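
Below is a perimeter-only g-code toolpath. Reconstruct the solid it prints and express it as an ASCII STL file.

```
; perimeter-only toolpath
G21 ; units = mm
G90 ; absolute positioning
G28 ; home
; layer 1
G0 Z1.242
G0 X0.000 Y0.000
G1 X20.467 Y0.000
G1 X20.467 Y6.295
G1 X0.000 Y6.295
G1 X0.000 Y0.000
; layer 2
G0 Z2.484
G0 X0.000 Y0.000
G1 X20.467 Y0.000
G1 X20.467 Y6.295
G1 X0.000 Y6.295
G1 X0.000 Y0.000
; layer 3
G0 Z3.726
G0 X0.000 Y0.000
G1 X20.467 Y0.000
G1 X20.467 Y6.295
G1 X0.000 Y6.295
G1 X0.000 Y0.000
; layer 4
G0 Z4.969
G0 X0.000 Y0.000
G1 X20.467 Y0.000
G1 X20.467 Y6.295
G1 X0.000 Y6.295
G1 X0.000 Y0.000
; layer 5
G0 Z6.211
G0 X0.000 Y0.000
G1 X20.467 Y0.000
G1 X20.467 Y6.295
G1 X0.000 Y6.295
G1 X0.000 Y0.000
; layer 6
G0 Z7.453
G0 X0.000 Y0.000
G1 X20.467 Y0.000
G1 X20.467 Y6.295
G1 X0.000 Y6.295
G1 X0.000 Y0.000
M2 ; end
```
solid part
  facet normal 0.0000 0.0000 -1.0000
    outer loop
      vertex 20.467 6.295 0.000
      vertex 20.467 0.000 0.000
      vertex 0.000 0.000 0.000
    endloop
  endfacet
  facet normal 0.0000 0.0000 -1.0000
    outer loop
      vertex 0.000 6.295 0.000
      vertex 20.467 6.295 0.000
      vertex 0.000 0.000 0.000
    endloop
  endfacet
  facet normal 0.0000 0.0000 1.0000
    outer loop
      vertex 0.000 0.000 7.453
      vertex 20.467 0.000 7.453
      vertex 20.467 6.295 7.453
    endloop
  endfacet
  facet normal 0.0000 0.0000 1.0000
    outer loop
      vertex 0.000 0.000 7.453
      vertex 20.467 6.295 7.453
      vertex 0.000 6.295 7.453
    endloop
  endfacet
  facet normal 0.0000 -1.0000 0.0000
    outer loop
      vertex 0.000 0.000 0.000
      vertex 20.467 0.000 0.000
      vertex 20.467 0.000 7.453
    endloop
  endfacet
  facet normal 0.0000 -1.0000 0.0000
    outer loop
      vertex 0.000 0.000 0.000
      vertex 20.467 0.000 7.453
      vertex 0.000 0.000 7.453
    endloop
  endfacet
  facet normal 0.0000 1.0000 0.0000
    outer loop
      vertex 20.467 6.295 7.453
      vertex 20.467 6.295 0.000
      vertex 0.000 6.295 0.000
    endloop
  endfacet
  facet normal 0.0000 1.0000 0.0000
    outer loop
      vertex 0.000 6.295 7.453
      vertex 20.467 6.295 7.453
      vertex 0.000 6.295 0.000
    endloop
  endfacet
  facet normal -1.0000 0.0000 0.0000
    outer loop
      vertex 0.000 6.295 7.453
      vertex 0.000 6.295 0.000
      vertex 0.000 0.000 0.000
    endloop
  endfacet
  facet normal -1.0000 0.0000 0.0000
    outer loop
      vertex 0.000 0.000 7.453
      vertex 0.000 6.295 7.453
      vertex 0.000 0.000 0.000
    endloop
  endfacet
  facet normal 1.0000 0.0000 0.0000
    outer loop
      vertex 20.467 0.000 0.000
      vertex 20.467 6.295 0.000
      vertex 20.467 6.295 7.453
    endloop
  endfacet
  facet normal 1.0000 0.0000 0.0000
    outer loop
      vertex 20.467 0.000 0.000
      vertex 20.467 6.295 7.453
      vertex 20.467 0.000 7.453
    endloop
  endfacet
endsolid part

The G0 Z moves step by Δz≈1.242 mm. Every layer's G1 loop is the same polygon, so the solid is a straight extrusion of it from z=0 to z≈7.45. Closing with flat bottom and top caps and triangulating gives 12 facets — a rectangular box, roughly 20.5 × 6.29 mm footprint and 7.45 mm tall.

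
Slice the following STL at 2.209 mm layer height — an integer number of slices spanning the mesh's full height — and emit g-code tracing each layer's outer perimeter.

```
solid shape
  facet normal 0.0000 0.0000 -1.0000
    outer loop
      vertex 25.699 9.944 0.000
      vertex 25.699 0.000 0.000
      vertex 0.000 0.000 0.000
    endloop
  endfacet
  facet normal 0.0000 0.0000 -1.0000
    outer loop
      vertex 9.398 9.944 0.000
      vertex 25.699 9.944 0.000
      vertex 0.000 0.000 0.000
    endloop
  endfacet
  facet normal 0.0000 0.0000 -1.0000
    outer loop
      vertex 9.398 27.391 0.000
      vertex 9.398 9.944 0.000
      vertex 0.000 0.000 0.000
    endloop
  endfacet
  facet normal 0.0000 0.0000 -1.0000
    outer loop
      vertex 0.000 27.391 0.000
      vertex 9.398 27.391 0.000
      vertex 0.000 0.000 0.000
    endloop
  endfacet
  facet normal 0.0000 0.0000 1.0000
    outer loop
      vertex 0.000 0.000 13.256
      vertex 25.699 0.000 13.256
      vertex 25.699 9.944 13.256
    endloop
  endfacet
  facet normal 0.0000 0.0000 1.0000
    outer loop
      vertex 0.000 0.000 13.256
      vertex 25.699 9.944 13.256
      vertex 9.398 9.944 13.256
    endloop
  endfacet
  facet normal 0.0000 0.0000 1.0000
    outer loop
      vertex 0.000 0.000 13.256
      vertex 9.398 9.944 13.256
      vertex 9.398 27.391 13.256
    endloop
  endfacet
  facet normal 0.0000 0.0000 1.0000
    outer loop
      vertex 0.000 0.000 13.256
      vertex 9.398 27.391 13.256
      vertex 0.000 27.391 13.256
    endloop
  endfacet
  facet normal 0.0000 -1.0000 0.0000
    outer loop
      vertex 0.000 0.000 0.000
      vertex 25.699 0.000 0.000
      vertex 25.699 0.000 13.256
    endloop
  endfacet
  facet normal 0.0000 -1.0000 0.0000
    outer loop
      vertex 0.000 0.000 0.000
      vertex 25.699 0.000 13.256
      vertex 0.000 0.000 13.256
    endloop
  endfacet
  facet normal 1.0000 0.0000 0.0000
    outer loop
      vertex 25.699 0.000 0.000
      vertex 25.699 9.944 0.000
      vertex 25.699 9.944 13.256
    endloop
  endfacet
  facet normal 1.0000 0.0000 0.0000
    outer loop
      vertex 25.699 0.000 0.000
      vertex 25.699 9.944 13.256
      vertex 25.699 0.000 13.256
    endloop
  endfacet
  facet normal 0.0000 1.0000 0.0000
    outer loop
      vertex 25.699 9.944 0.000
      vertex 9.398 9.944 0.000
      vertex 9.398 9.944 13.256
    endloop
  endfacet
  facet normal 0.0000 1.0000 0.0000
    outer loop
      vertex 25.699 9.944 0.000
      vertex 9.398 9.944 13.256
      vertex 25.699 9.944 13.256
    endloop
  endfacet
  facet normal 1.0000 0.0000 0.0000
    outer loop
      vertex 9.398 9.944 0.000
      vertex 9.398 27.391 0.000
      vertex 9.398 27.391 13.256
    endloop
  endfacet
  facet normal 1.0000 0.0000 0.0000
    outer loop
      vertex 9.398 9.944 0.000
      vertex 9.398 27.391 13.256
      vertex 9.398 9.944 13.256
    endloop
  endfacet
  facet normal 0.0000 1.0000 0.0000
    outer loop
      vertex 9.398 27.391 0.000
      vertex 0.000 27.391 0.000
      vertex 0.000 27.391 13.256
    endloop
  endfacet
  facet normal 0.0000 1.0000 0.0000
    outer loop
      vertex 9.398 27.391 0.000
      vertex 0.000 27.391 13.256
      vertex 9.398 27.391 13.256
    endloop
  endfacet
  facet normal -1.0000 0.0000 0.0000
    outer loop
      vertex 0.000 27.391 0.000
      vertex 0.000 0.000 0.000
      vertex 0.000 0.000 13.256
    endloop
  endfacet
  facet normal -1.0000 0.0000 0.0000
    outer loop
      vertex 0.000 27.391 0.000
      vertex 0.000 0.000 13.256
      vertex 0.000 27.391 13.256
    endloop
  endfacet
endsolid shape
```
; perimeter-only toolpath
G21 ; units = mm
G90 ; absolute positioning
G28 ; home
; layer 1
G0 Z2.209
G0 X0.000 Y0.000
G1 X25.699 Y0.000
G1 X25.699 Y9.944
G1 X9.398 Y9.944
G1 X9.398 Y27.391
G1 X0.000 Y27.391
G1 X0.000 Y0.000
; layer 2
G0 Z4.419
G0 X0.000 Y0.000
G1 X25.699 Y0.000
G1 X25.699 Y9.944
G1 X9.398 Y9.944
G1 X9.398 Y27.391
G1 X0.000 Y27.391
G1 X0.000 Y0.000
; layer 3
G0 Z6.628
G0 X0.000 Y0.000
G1 X25.699 Y0.000
G1 X25.699 Y9.944
G1 X9.398 Y9.944
G1 X9.398 Y27.391
G1 X0.000 Y27.391
G1 X0.000 Y0.000
; layer 4
G0 Z8.837
G0 X0.000 Y0.000
G1 X25.699 Y0.000
G1 X25.699 Y9.944
G1 X9.398 Y9.944
G1 X9.398 Y27.391
G1 X0.000 Y27.391
G1 X0.000 Y0.000
; layer 5
G0 Z11.047
G0 X0.000 Y0.000
G1 X25.699 Y0.000
G1 X25.699 Y9.944
G1 X9.398 Y9.944
G1 X9.398 Y27.391
G1 X0.000 Y27.391
G1 X0.000 Y0.000
; layer 6
G0 Z13.256
G0 X0.000 Y0.000
G1 X25.699 Y0.000
G1 X25.699 Y9.944
G1 X9.398 Y9.944
G1 X9.398 Y27.391
G1 X0.000 Y27.391
G1 X0.000 Y0.000
M2 ; end

The solid is an L-shaped prism: outer 25.7 × 27.4 mm, arm thicknesses ≈ 9.94 mm (horizontal) and 9.4 mm (vertical), extruded 13.3 mm in z. Slicing at Δz = 2.209 mm — 6 equal slices spanning the solid's height, so layer i sits at z = i·h/6 — gives 6 non-empty perimeters. Each is a 6-segment closed polygon; G0 lifts to the layer z and rapids to the start vertex, then G1 traces the edges.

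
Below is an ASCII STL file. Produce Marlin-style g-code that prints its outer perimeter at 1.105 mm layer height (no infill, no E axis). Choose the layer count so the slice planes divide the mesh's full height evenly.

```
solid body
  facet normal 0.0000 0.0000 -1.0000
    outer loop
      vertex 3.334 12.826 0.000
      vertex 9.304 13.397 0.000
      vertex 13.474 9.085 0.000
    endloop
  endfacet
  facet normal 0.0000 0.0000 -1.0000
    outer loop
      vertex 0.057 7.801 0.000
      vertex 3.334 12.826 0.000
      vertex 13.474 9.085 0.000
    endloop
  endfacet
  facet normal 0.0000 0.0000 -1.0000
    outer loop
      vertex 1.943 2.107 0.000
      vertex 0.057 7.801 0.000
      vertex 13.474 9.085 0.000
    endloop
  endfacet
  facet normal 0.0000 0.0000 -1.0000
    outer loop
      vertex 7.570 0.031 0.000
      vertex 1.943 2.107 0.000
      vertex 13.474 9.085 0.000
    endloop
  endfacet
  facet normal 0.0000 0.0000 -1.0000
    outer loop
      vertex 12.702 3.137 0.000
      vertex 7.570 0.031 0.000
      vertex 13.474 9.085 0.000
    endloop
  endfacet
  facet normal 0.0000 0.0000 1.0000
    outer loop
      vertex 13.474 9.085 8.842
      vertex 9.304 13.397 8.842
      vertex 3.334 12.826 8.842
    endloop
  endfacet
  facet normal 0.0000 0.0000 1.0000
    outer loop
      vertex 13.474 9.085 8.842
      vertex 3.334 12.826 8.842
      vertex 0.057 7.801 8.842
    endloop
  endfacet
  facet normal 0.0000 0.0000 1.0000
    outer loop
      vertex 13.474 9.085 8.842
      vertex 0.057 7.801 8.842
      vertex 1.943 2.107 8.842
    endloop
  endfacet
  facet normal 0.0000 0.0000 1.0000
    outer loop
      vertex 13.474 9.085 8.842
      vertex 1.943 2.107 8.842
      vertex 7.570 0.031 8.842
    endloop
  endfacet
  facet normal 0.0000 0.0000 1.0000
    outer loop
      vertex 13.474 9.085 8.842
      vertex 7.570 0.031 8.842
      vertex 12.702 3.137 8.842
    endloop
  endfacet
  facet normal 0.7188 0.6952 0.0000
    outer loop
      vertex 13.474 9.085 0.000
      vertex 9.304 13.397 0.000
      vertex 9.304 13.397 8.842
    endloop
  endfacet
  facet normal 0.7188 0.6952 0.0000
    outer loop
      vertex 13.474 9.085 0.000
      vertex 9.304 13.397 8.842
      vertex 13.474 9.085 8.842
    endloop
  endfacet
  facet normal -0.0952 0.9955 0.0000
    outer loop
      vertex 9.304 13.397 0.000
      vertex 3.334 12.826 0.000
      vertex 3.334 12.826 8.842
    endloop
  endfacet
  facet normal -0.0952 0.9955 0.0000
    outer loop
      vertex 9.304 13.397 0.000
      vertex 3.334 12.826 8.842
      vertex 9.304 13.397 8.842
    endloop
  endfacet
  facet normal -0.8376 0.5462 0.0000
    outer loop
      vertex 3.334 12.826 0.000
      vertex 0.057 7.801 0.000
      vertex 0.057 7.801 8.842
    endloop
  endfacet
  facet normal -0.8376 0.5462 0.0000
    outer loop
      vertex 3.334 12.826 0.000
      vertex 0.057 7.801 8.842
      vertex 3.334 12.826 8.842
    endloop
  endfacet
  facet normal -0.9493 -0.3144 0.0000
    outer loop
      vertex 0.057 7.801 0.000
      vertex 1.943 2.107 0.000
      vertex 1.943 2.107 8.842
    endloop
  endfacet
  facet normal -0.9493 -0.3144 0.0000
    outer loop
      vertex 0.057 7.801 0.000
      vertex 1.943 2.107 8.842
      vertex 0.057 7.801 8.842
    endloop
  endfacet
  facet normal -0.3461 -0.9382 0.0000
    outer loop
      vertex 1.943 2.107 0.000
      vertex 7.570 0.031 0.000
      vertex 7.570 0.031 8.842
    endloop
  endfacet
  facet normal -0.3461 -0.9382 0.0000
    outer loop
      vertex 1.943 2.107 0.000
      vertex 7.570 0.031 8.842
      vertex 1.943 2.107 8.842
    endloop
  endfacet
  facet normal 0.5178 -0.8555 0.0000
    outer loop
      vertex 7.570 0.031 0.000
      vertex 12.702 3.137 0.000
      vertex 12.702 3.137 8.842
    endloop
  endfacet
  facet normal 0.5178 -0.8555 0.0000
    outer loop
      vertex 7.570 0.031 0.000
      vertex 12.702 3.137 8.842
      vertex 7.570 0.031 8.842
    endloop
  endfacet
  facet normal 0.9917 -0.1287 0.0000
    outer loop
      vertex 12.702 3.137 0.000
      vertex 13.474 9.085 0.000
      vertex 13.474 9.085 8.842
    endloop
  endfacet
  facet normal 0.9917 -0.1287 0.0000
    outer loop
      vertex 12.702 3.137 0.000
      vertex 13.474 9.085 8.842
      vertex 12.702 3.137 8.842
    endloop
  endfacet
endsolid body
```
; perimeter-only toolpath
G21 ; units = mm
G90 ; absolute positioning
G28 ; home
; layer 1
G0 Z1.105
G0 X13.474 Y9.085
G1 X9.304 Y13.397
G1 X3.334 Y12.826
G1 X0.057 Y7.801
G1 X1.943 Y2.107
G1 X7.570 Y0.031
G1 X12.702 Y3.137
G1 X13.474 Y9.085
; layer 2
G0 Z2.211
G0 X13.474 Y9.085
G1 X9.304 Y13.397
G1 X3.334 Y12.826
G1 X0.057 Y7.801
G1 X1.943 Y2.107
G1 X7.570 Y0.031
G1 X12.702 Y3.137
G1 X13.474 Y9.085
; layer 3
G0 Z3.316
G0 X13.474 Y9.085
G1 X9.304 Y13.397
G1 X3.334 Y12.826
G1 X0.057 Y7.801
G1 X1.943 Y2.107
G1 X7.570 Y0.031
G1 X12.702 Y3.137
G1 X13.474 Y9.085
; layer 4
G0 Z4.421
G0 X13.474 Y9.085
G1 X9.304 Y13.397
G1 X3.334 Y12.826
G1 X0.057 Y7.801
G1 X1.943 Y2.107
G1 X7.570 Y0.031
G1 X12.702 Y3.137
G1 X13.474 Y9.085
; layer 5
G0 Z5.526
G0 X13.474 Y9.085
G1 X9.304 Y13.397
G1 X3.334 Y12.826
G1 X0.057 Y7.801
G1 X1.943 Y2.107
G1 X7.570 Y0.031
G1 X12.702 Y3.137
G1 X13.474 Y9.085
; layer 6
G0 Z6.632
G0 X13.474 Y9.085
G1 X9.304 Y13.397
G1 X3.334 Y12.826
G1 X0.057 Y7.801
G1 X1.943 Y2.107
G1 X7.570 Y0.031
G1 X12.702 Y3.137
G1 X13.474 Y9.085
; layer 7
G0 Z7.737
G0 X13.474 Y9.085
G1 X9.304 Y13.397
G1 X3.334 Y12.826
G1 X0.057 Y7.801
G1 X1.943 Y2.107
G1 X7.570 Y0.031
G1 X12.702 Y3.137
G1 X13.474 Y9.085
; layer 8
G0 Z8.842
G0 X13.474 Y9.085
G1 X9.304 Y13.397
G1 X3.334 Y12.826
G1 X0.057 Y7.801
G1 X1.943 Y2.107
G1 X7.570 Y0.031
G1 X12.702 Y3.137
G1 X13.474 Y9.085
M2 ; end

The solid is a regular 7-sided prism (a cylinder approximated with 7 flat sides), circumscribed radius ≈ 6.91 mm, height ≈ 8.84 mm. Slicing at Δz = 1.105 mm — 8 equal slices spanning the solid's height, so layer i sits at z = i·h/8 — gives 8 non-empty perimeters. Each is a 7-segment closed polygon; G0 lifts to the layer z and rapids to the start vertex, then G1 traces the edges.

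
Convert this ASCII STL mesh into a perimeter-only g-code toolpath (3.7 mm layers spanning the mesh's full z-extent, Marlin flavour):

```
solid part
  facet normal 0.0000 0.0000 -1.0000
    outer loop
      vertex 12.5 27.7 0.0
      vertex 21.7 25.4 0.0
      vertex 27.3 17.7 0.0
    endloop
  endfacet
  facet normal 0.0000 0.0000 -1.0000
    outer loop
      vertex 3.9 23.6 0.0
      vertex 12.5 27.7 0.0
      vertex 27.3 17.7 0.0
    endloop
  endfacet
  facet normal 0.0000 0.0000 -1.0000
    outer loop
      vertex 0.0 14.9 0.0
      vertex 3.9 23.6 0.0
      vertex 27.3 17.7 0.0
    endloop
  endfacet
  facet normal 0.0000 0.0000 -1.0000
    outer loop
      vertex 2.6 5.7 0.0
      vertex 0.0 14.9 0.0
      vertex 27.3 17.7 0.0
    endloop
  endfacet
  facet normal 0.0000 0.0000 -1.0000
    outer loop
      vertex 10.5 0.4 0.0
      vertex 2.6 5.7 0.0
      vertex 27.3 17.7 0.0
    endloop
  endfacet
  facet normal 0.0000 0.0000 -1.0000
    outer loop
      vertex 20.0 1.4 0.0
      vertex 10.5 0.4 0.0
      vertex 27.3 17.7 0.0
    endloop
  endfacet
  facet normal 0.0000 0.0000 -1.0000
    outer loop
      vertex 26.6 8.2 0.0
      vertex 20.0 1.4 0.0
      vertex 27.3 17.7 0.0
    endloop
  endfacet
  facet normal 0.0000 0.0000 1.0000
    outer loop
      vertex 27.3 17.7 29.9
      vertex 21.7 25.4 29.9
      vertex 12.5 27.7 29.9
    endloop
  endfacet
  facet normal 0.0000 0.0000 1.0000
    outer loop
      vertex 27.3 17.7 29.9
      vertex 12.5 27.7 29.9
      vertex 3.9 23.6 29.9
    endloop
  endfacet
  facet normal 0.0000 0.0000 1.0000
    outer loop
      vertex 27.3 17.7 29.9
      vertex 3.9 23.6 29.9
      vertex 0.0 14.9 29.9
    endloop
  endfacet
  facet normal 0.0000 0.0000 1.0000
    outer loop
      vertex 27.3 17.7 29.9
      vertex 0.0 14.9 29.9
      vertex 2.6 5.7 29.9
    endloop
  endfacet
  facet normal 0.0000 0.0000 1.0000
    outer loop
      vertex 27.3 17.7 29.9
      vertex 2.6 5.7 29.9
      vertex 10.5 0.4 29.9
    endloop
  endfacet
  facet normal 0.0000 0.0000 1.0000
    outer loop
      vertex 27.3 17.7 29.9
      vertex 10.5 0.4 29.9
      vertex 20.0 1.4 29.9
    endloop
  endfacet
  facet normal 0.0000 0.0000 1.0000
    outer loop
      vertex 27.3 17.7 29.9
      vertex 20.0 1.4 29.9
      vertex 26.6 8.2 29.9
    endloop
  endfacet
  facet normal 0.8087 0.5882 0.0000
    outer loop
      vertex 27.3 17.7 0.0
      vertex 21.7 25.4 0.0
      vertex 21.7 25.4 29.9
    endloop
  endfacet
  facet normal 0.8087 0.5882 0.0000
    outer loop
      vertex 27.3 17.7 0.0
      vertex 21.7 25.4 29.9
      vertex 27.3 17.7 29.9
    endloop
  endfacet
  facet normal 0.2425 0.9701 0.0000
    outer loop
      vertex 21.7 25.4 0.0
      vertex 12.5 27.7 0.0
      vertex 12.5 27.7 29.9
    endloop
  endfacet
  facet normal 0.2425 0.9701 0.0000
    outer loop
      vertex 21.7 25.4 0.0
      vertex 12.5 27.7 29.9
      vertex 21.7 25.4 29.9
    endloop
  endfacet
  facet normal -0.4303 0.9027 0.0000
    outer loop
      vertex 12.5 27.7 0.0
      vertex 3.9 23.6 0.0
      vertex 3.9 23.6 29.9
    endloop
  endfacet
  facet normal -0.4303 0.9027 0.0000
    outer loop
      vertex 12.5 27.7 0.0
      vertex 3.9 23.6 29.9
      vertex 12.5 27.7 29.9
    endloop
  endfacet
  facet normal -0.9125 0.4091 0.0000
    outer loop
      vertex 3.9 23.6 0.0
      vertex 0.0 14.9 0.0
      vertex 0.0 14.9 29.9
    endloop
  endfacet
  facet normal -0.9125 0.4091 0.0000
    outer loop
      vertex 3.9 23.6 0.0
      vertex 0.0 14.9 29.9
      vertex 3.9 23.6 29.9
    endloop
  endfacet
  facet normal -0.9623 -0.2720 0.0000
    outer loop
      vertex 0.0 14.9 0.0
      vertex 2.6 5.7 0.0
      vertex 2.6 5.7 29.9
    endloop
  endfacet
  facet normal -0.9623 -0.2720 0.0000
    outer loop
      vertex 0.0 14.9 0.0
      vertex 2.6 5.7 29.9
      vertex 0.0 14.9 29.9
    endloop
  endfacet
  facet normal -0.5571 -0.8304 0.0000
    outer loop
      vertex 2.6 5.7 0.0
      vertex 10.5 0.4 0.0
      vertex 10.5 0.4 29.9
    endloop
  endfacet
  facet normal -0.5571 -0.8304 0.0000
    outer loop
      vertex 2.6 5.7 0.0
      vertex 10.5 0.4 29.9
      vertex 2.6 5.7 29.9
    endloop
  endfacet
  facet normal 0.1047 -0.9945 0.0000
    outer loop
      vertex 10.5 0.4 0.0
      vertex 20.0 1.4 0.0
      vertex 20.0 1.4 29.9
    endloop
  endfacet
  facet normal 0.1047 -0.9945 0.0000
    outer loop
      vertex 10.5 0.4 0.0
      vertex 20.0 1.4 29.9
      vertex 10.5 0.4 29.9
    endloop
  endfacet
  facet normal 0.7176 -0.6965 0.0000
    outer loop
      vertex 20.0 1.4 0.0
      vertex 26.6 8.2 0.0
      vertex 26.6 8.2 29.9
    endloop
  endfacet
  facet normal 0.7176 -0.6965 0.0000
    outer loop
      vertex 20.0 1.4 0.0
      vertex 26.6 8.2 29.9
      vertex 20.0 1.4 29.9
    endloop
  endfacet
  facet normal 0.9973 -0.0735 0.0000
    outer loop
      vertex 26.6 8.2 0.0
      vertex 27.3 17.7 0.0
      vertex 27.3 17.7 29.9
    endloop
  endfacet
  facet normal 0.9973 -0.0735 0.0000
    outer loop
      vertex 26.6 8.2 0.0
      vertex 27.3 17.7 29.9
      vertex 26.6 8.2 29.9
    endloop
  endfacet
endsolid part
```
; perimeter-only toolpath
G21 ; units = mm
G90 ; absolute positioning
G28 ; home
; layer 1
G0 Z3.7
G0 X27.3 Y17.7
G1 X21.7 Y25.4
G1 X12.5 Y27.7
G1 X3.9 Y23.6
G1 X0.0 Y14.9
G1 X2.6 Y5.7
G1 X10.5 Y0.4
G1 X20.0 Y1.4
G1 X26.6 Y8.2
G1 X27.3 Y17.7
; layer 2
G0 Z7.5
G0 X27.3 Y17.7
G1 X21.7 Y25.4
G1 X12.5 Y27.7
G1 X3.9 Y23.6
G1 X0.0 Y14.9
G1 X2.6 Y5.7
G1 X10.5 Y0.4
G1 X20.0 Y1.4
G1 X26.6 Y8.2
G1 X27.3 Y17.7
; layer 3
G0 Z11.2
G0 X27.3 Y17.7
G1 X21.7 Y25.4
G1 X12.5 Y27.7
G1 X3.9 Y23.6
G1 X0.0 Y14.9
G1 X2.6 Y5.7
G1 X10.5 Y0.4
G1 X20.0 Y1.4
G1 X26.6 Y8.2
G1 X27.3 Y17.7
; layer 4
G0 Z14.9
G0 X27.3 Y17.7
G1 X21.7 Y25.4
G1 X12.5 Y27.7
G1 X3.9 Y23.6
G1 X0.0 Y14.9
G1 X2.6 Y5.7
G1 X10.5 Y0.4
G1 X20.0 Y1.4
G1 X26.6 Y8.2
G1 X27.3 Y17.7
; layer 5
G0 Z18.7
G0 X27.3 Y17.7
G1 X21.7 Y25.4
G1 X12.5 Y27.7
G1 X3.9 Y23.6
G1 X0.0 Y14.9
G1 X2.6 Y5.7
G1 X10.5 Y0.4
G1 X20.0 Y1.4
G1 X26.6 Y8.2
G1 X27.3 Y17.7
; layer 6
G0 Z22.4
G0 X27.3 Y17.7
G1 X21.7 Y25.4
G1 X12.5 Y27.7
G1 X3.9 Y23.6
G1 X0.0 Y14.9
G1 X2.6 Y5.7
G1 X10.5 Y0.4
G1 X20.0 Y1.4
G1 X26.6 Y8.2
G1 X27.3 Y17.7
; layer 7
G0 Z26.2
G0 X27.3 Y17.7
G1 X21.7 Y25.4
G1 X12.5 Y27.7
G1 X3.9 Y23.6
G1 X0.0 Y14.9
G1 X2.6 Y5.7
G1 X10.5 Y0.4
G1 X20.0 Y1.4
G1 X26.6 Y8.2
G1 X27.3 Y17.7
; layer 8
G0 Z29.9
G0 X27.3 Y17.7
G1 X21.7 Y25.4
G1 X12.5 Y27.7
G1 X3.9 Y23.6
G1 X0.0 Y14.9
G1 X2.6 Y5.7
G1 X10.5 Y0.4
G1 X20.0 Y1.4
G1 X26.6 Y8.2
G1 X27.3 Y17.7
M2 ; end

The solid is a regular 9-sided prism (a cylinder approximated with 9 flat sides), circumscribed radius ≈ 13.9 mm, height ≈ 29.9 mm. Slicing at Δz = 3.7 mm — 8 equal slices spanning the solid's height, so layer i sits at z = i·h/8 — gives 8 non-empty perimeters. Each is a 9-segment closed polygon; G0 lifts to the layer z and rapids to the start vertex, then G1 traces the edges.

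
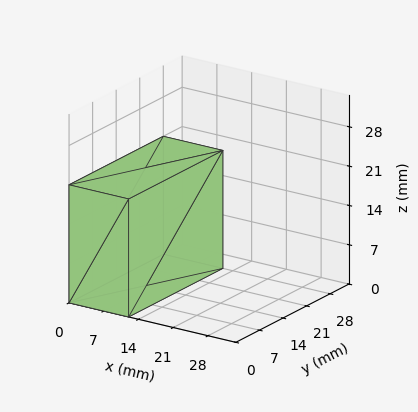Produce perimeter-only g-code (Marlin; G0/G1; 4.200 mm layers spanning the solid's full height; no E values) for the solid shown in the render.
Reading the render: the shape is a rectangular box, roughly 12 × 28 mm footprint and 21 mm tall (dimensions read to the nearest mm from the axis ticks). For the g-code, the solid's height is divided into equal slices at the stated Δz and each level perimeter traced with G1 moves after a G0 lift.

; perimeter-only toolpath
G21 ; units = mm
G90 ; absolute positioning
G28 ; home
; layer 1
G0 Z4.200
G0 X0.000 Y0.000
G1 X12.000 Y0.000
G1 X12.000 Y28.000
G1 X0.000 Y28.000
G1 X0.000 Y0.000
; layer 2
G0 Z8.400
G0 X0.000 Y0.000
G1 X12.000 Y0.000
G1 X12.000 Y28.000
G1 X0.000 Y28.000
G1 X0.000 Y0.000
; layer 3
G0 Z12.600
G0 X0.000 Y0.000
G1 X12.000 Y0.000
G1 X12.000 Y28.000
G1 X0.000 Y28.000
G1 X0.000 Y0.000
; layer 4
G0 Z16.800
G0 X0.000 Y0.000
G1 X12.000 Y0.000
G1 X12.000 Y28.000
G1 X0.000 Y28.000
G1 X0.000 Y0.000
; layer 5
G0 Z21.000
G0 X0.000 Y0.000
G1 X12.000 Y0.000
G1 X12.000 Y28.000
G1 X0.000 Y28.000
G1 X0.000 Y0.000
M2 ; end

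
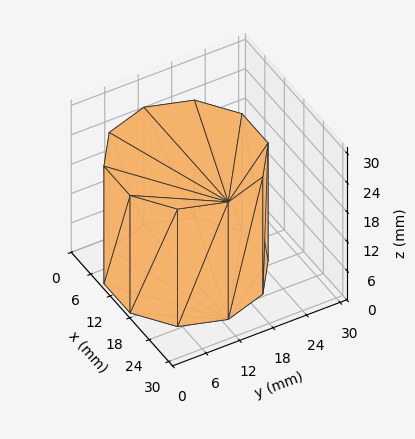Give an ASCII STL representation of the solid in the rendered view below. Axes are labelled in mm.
Reading the render: the shape is a regular 10-sided prism (a cylinder approximated with 10 flat sides), circumscribed radius ≈ 13 mm, height ≈ 24 mm (dimensions read to the nearest mm from the axis ticks). For the STL, each face is triangulated and given an outward normal.

solid part
  facet normal 0.0000 0.0000 -1.0000
    outer loop
      vertex 17.017 25.364 0.000
      vertex 23.517 20.641 0.000
      vertex 26.000 13.000 0.000
    endloop
  endfacet
  facet normal 0.0000 0.0000 -1.0000
    outer loop
      vertex 8.983 25.364 0.000
      vertex 17.017 25.364 0.000
      vertex 26.000 13.000 0.000
    endloop
  endfacet
  facet normal 0.0000 0.0000 -1.0000
    outer loop
      vertex 2.483 20.641 0.000
      vertex 8.983 25.364 0.000
      vertex 26.000 13.000 0.000
    endloop
  endfacet
  facet normal 0.0000 0.0000 -1.0000
    outer loop
      vertex 0.000 13.000 0.000
      vertex 2.483 20.641 0.000
      vertex 26.000 13.000 0.000
    endloop
  endfacet
  facet normal 0.0000 0.0000 -1.0000
    outer loop
      vertex 2.483 5.359 0.000
      vertex 0.000 13.000 0.000
      vertex 26.000 13.000 0.000
    endloop
  endfacet
  facet normal 0.0000 0.0000 -1.0000
    outer loop
      vertex 8.983 0.636 0.000
      vertex 2.483 5.359 0.000
      vertex 26.000 13.000 0.000
    endloop
  endfacet
  facet normal 0.0000 0.0000 -1.0000
    outer loop
      vertex 17.017 0.636 0.000
      vertex 8.983 0.636 0.000
      vertex 26.000 13.000 0.000
    endloop
  endfacet
  facet normal 0.0000 0.0000 -1.0000
    outer loop
      vertex 23.517 5.359 0.000
      vertex 17.017 0.636 0.000
      vertex 26.000 13.000 0.000
    endloop
  endfacet
  facet normal 0.0000 0.0000 1.0000
    outer loop
      vertex 26.000 13.000 24.000
      vertex 23.517 20.641 24.000
      vertex 17.017 25.364 24.000
    endloop
  endfacet
  facet normal 0.0000 0.0000 1.0000
    outer loop
      vertex 26.000 13.000 24.000
      vertex 17.017 25.364 24.000
      vertex 8.983 25.364 24.000
    endloop
  endfacet
  facet normal 0.0000 0.0000 1.0000
    outer loop
      vertex 26.000 13.000 24.000
      vertex 8.983 25.364 24.000
      vertex 2.483 20.641 24.000
    endloop
  endfacet
  facet normal 0.0000 0.0000 1.0000
    outer loop
      vertex 26.000 13.000 24.000
      vertex 2.483 20.641 24.000
      vertex 0.000 13.000 24.000
    endloop
  endfacet
  facet normal 0.0000 0.0000 1.0000
    outer loop
      vertex 26.000 13.000 24.000
      vertex 0.000 13.000 24.000
      vertex 2.483 5.359 24.000
    endloop
  endfacet
  facet normal 0.0000 0.0000 1.0000
    outer loop
      vertex 26.000 13.000 24.000
      vertex 2.483 5.359 24.000
      vertex 8.983 0.636 24.000
    endloop
  endfacet
  facet normal 0.0000 0.0000 1.0000
    outer loop
      vertex 26.000 13.000 24.000
      vertex 8.983 0.636 24.000
      vertex 17.017 0.636 24.000
    endloop
  endfacet
  facet normal 0.0000 0.0000 1.0000
    outer loop
      vertex 26.000 13.000 24.000
      vertex 17.017 0.636 24.000
      vertex 23.517 5.359 24.000
    endloop
  endfacet
  facet normal 0.9510 0.3090 0.0000
    outer loop
      vertex 26.000 13.000 0.000
      vertex 23.517 20.641 0.000
      vertex 23.517 20.641 24.000
    endloop
  endfacet
  facet normal 0.9510 0.3090 0.0000
    outer loop
      vertex 26.000 13.000 0.000
      vertex 23.517 20.641 24.000
      vertex 26.000 13.000 24.000
    endloop
  endfacet
  facet normal 0.5878 0.8090 0.0000
    outer loop
      vertex 23.517 20.641 0.000
      vertex 17.017 25.364 0.000
      vertex 17.017 25.364 24.000
    endloop
  endfacet
  facet normal 0.5878 0.8090 0.0000
    outer loop
      vertex 23.517 20.641 0.000
      vertex 17.017 25.364 24.000
      vertex 23.517 20.641 24.000
    endloop
  endfacet
  facet normal 0.0000 1.0000 0.0000
    outer loop
      vertex 17.017 25.364 0.000
      vertex 8.983 25.364 0.000
      vertex 8.983 25.364 24.000
    endloop
  endfacet
  facet normal 0.0000 1.0000 0.0000
    outer loop
      vertex 17.017 25.364 0.000
      vertex 8.983 25.364 24.000
      vertex 17.017 25.364 24.000
    endloop
  endfacet
  facet normal -0.5878 0.8090 0.0000
    outer loop
      vertex 8.983 25.364 0.000
      vertex 2.483 20.641 0.000
      vertex 2.483 20.641 24.000
    endloop
  endfacet
  facet normal -0.5878 0.8090 0.0000
    outer loop
      vertex 8.983 25.364 0.000
      vertex 2.483 20.641 24.000
      vertex 8.983 25.364 24.000
    endloop
  endfacet
  facet normal -0.9510 0.3090 0.0000
    outer loop
      vertex 2.483 20.641 0.000
      vertex 0.000 13.000 0.000
      vertex 0.000 13.000 24.000
    endloop
  endfacet
  facet normal -0.9510 0.3090 0.0000
    outer loop
      vertex 2.483 20.641 0.000
      vertex 0.000 13.000 24.000
      vertex 2.483 20.641 24.000
    endloop
  endfacet
  facet normal -0.9510 -0.3090 0.0000
    outer loop
      vertex 0.000 13.000 0.000
      vertex 2.483 5.359 0.000
      vertex 2.483 5.359 24.000
    endloop
  endfacet
  facet normal -0.9510 -0.3090 0.0000
    outer loop
      vertex 0.000 13.000 0.000
      vertex 2.483 5.359 24.000
      vertex 0.000 13.000 24.000
    endloop
  endfacet
  facet normal -0.5878 -0.8090 0.0000
    outer loop
      vertex 2.483 5.359 0.000
      vertex 8.983 0.636 0.000
      vertex 8.983 0.636 24.000
    endloop
  endfacet
  facet normal -0.5878 -0.8090 0.0000
    outer loop
      vertex 2.483 5.359 0.000
      vertex 8.983 0.636 24.000
      vertex 2.483 5.359 24.000
    endloop
  endfacet
  facet normal 0.0000 -1.0000 0.0000
    outer loop
      vertex 8.983 0.636 0.000
      vertex 17.017 0.636 0.000
      vertex 17.017 0.636 24.000
    endloop
  endfacet
  facet normal 0.0000 -1.0000 0.0000
    outer loop
      vertex 8.983 0.636 0.000
      vertex 17.017 0.636 24.000
      vertex 8.983 0.636 24.000
    endloop
  endfacet
  facet normal 0.5878 -0.8090 0.0000
    outer loop
      vertex 17.017 0.636 0.000
      vertex 23.517 5.359 0.000
      vertex 23.517 5.359 24.000
    endloop
  endfacet
  facet normal 0.5878 -0.8090 0.0000
    outer loop
      vertex 17.017 0.636 0.000
      vertex 23.517 5.359 24.000
      vertex 17.017 0.636 24.000
    endloop
  endfacet
  facet normal 0.9510 -0.3090 0.0000
    outer loop
      vertex 23.517 5.359 0.000
      vertex 26.000 13.000 0.000
      vertex 26.000 13.000 24.000
    endloop
  endfacet
  facet normal 0.9510 -0.3090 0.0000
    outer loop
      vertex 23.517 5.359 0.000
      vertex 26.000 13.000 24.000
      vertex 23.517 5.359 24.000
    endloop
  endfacet
endsolid part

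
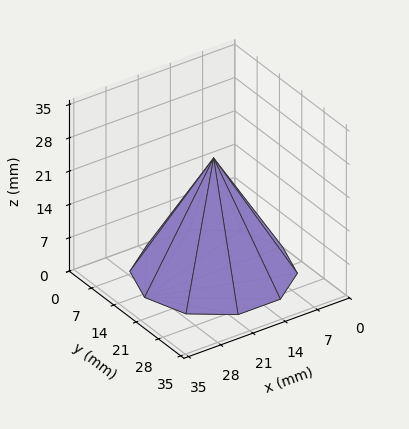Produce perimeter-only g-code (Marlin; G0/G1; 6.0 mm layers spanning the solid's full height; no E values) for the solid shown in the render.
Reading the render: the shape is a regular 10-sided pyramid, base circumscribed radius ≈ 15 mm, apex at z ≈ 24 mm (dimensions read to the nearest mm from the axis ticks). For the g-code, the solid's height is divided into equal slices at the stated Δz and each level perimeter traced with G1 moves after a G0 lift.

; perimeter-only toolpath
G21 ; units = mm
G90 ; absolute positioning
G28 ; home
; layer 1
G0 Z6.0
G0 X26.2 Y15.0
G1 X24.1 Y21.6
G1 X18.5 Y25.7
G1 X11.6 Y25.7
G1 X5.9 Y21.6
G1 X3.8 Y15.0
G1 X5.9 Y8.4
G1 X11.6 Y4.3
G1 X18.5 Y4.3
G1 X24.1 Y8.4
G1 X26.2 Y15.0
; layer 2
G0 Z12.0
G0 X22.5 Y15.0
G1 X21.1 Y19.4
G1 X17.3 Y22.1
G1 X12.7 Y22.1
G1 X8.9 Y19.4
G1 X7.5 Y15.0
G1 X8.9 Y10.6
G1 X12.7 Y7.8
G1 X17.3 Y7.8
G1 X21.1 Y10.6
G1 X22.5 Y15.0
; layer 3
G0 Z18.0
G0 X18.8 Y15.0
G1 X18.0 Y17.2
G1 X16.1 Y18.6
G1 X13.8 Y18.6
G1 X12.0 Y17.2
G1 X11.2 Y15.0
G1 X12.0 Y12.8
G1 X13.8 Y11.4
G1 X16.1 Y11.4
G1 X18.0 Y12.8
G1 X18.8 Y15.0
M2 ; end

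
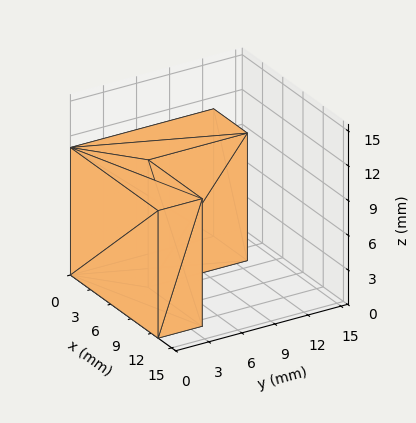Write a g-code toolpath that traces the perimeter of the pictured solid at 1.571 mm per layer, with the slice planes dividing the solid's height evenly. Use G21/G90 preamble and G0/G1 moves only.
Reading the render: the shape is an L-shaped prism: outer 13 × 13 mm, arm thicknesses ≈ 4 mm (horizontal) and 5 mm (vertical), extruded 11 mm in z (dimensions read to the nearest mm from the axis ticks). For the g-code, the solid's height is divided into equal slices at the stated Δz and each level perimeter traced with G1 moves after a G0 lift.

; perimeter-only toolpath
G21 ; units = mm
G90 ; absolute positioning
G28 ; home
; layer 1
G0 Z1.571
G0 X0.000 Y0.000
G1 X13.000 Y0.000
G1 X13.000 Y4.000
G1 X5.000 Y4.000
G1 X5.000 Y13.000
G1 X0.000 Y13.000
G1 X0.000 Y0.000
; layer 2
G0 Z3.143
G0 X0.000 Y0.000
G1 X13.000 Y0.000
G1 X13.000 Y4.000
G1 X5.000 Y4.000
G1 X5.000 Y13.000
G1 X0.000 Y13.000
G1 X0.000 Y0.000
; layer 3
G0 Z4.714
G0 X0.000 Y0.000
G1 X13.000 Y0.000
G1 X13.000 Y4.000
G1 X5.000 Y4.000
G1 X5.000 Y13.000
G1 X0.000 Y13.000
G1 X0.000 Y0.000
; layer 4
G0 Z6.286
G0 X0.000 Y0.000
G1 X13.000 Y0.000
G1 X13.000 Y4.000
G1 X5.000 Y4.000
G1 X5.000 Y13.000
G1 X0.000 Y13.000
G1 X0.000 Y0.000
; layer 5
G0 Z7.857
G0 X0.000 Y0.000
G1 X13.000 Y0.000
G1 X13.000 Y4.000
G1 X5.000 Y4.000
G1 X5.000 Y13.000
G1 X0.000 Y13.000
G1 X0.000 Y0.000
; layer 6
G0 Z9.429
G0 X0.000 Y0.000
G1 X13.000 Y0.000
G1 X13.000 Y4.000
G1 X5.000 Y4.000
G1 X5.000 Y13.000
G1 X0.000 Y13.000
G1 X0.000 Y0.000
; layer 7
G0 Z11.000
G0 X0.000 Y0.000
G1 X13.000 Y0.000
G1 X13.000 Y4.000
G1 X5.000 Y4.000
G1 X5.000 Y13.000
G1 X0.000 Y13.000
G1 X0.000 Y0.000
M2 ; end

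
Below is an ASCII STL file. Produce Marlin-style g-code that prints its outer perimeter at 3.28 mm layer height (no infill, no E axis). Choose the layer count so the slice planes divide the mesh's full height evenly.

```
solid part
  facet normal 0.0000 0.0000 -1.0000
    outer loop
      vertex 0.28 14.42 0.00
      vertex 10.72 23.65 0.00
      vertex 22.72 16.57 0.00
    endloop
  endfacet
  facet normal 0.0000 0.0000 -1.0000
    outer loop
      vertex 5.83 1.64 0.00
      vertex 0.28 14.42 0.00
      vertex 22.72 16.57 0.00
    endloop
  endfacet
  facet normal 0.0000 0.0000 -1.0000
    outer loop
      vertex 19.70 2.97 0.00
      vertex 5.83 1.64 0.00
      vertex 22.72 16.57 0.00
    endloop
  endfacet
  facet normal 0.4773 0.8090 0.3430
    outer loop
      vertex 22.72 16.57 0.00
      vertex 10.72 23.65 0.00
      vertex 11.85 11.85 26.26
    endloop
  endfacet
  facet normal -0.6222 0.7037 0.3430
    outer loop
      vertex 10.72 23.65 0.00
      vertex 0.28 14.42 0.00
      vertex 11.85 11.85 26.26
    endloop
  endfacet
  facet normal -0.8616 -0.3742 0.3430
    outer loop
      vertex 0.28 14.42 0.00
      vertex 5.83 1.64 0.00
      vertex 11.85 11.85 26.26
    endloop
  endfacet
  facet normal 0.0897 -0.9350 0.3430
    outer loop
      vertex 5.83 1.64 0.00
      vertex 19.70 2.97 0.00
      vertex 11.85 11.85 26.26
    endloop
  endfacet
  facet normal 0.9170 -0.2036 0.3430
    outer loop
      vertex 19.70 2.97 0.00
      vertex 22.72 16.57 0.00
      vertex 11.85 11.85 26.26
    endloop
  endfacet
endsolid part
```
; perimeter-only toolpath
G21 ; units = mm
G90 ; absolute positioning
G28 ; home
; layer 1
G0 Z3.28
G0 X21.36 Y15.98
G1 X10.86 Y22.17
G1 X1.73 Y14.10
G1 X6.58 Y2.92
G1 X18.72 Y4.08
G1 X21.36 Y15.98
; layer 2
G0 Z6.57
G0 X20.00 Y15.39
G1 X11.00 Y20.70
G1 X3.17 Y13.78
G1 X7.34 Y4.19
G1 X17.74 Y5.19
G1 X20.00 Y15.39
; layer 3
G0 Z9.85
G0 X18.64 Y14.80
G1 X11.14 Y19.23
G1 X4.62 Y13.46
G1 X8.09 Y5.47
G1 X16.76 Y6.30
G1 X18.64 Y14.80
; layer 4
G0 Z13.13
G0 X17.29 Y14.21
G1 X11.29 Y17.75
G1 X6.06 Y13.13
G1 X8.84 Y6.75
G1 X15.77 Y7.41
G1 X17.29 Y14.21
; layer 5
G0 Z16.41
G0 X15.93 Y13.62
G1 X11.43 Y16.27
G1 X7.51 Y12.81
G1 X9.59 Y8.02
G1 X14.79 Y8.52
G1 X15.93 Y13.62
; layer 6
G0 Z19.70
G0 X14.57 Y13.03
G1 X11.57 Y14.80
G1 X8.96 Y12.49
G1 X10.34 Y9.30
G1 X13.81 Y9.63
G1 X14.57 Y13.03
; layer 7
G0 Z22.98
G0 X13.21 Y12.44
G1 X11.71 Y13.32
G1 X10.40 Y12.17
G1 X11.10 Y10.57
G1 X12.83 Y10.74
G1 X13.21 Y12.44
M2 ; end

The solid is a regular 5-sided pyramid, base circumscribed radius ≈ 11.8 mm, apex at z ≈ 26.3 mm. Slicing at Δz = 3.28 mm — 8 equal slices spanning the solid's height, so layer i sits at z = i·h/8 — gives 7 non-empty perimeters. Each is a 5-segment closed polygon; G0 lifts to the layer z and rapids to the start vertex, then G1 traces the edges. The cross-section shrinks linearly with z (the slice at the apex is degenerate and omitted).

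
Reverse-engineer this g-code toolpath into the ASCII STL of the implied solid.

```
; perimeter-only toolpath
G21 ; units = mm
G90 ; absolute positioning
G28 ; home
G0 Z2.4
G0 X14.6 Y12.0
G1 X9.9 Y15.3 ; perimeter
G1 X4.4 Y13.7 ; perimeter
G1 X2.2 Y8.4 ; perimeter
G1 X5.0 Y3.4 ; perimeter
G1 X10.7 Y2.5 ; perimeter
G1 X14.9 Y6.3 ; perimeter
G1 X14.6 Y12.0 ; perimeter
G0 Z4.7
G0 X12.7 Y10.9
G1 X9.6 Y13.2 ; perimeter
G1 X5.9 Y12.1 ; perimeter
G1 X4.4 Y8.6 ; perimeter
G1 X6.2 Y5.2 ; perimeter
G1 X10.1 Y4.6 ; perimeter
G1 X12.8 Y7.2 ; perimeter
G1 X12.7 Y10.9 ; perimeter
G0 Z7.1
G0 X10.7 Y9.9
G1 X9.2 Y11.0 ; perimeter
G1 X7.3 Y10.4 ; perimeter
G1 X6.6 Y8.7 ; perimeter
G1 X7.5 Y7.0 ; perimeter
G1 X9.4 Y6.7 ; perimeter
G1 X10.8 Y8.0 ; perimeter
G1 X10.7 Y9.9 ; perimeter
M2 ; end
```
solid part
  facet normal 0.0000 0.0000 -1.0000
    outer loop
      vertex 2.9 15.3 0.0
      vertex 10.3 17.5 0.0
      vertex 16.5 13.1 0.0
    endloop
  endfacet
  facet normal 0.0000 0.0000 -1.0000
    outer loop
      vertex 0.0 8.3 0.0
      vertex 2.9 15.3 0.0
      vertex 16.5 13.1 0.0
    endloop
  endfacet
  facet normal 0.0000 0.0000 -1.0000
    outer loop
      vertex 3.7 1.6 0.0
      vertex 0.0 8.3 0.0
      vertex 16.5 13.1 0.0
    endloop
  endfacet
  facet normal 0.0000 0.0000 -1.0000
    outer loop
      vertex 11.3 0.4 0.0
      vertex 3.7 1.6 0.0
      vertex 16.5 13.1 0.0
    endloop
  endfacet
  facet normal 0.0000 0.0000 -1.0000
    outer loop
      vertex 16.9 5.5 0.0
      vertex 11.3 0.4 0.0
      vertex 16.5 13.1 0.0
    endloop
  endfacet
  facet normal 0.4416 0.6222 0.6464
    outer loop
      vertex 16.5 13.1 0.0
      vertex 10.3 17.5 0.0
      vertex 8.8 8.8 9.4
    endloop
  endfacet
  facet normal -0.2180 0.7333 0.6439
    outer loop
      vertex 10.3 17.5 0.0
      vertex 2.9 15.3 0.0
      vertex 8.8 8.8 9.4
    endloop
  endfacet
  facet normal -0.7058 0.2924 0.6452
    outer loop
      vertex 2.9 15.3 0.0
      vertex 0.0 8.3 0.0
      vertex 8.8 8.8 9.4
    endloop
  endfacet
  facet normal -0.6686 -0.3692 0.6455
    outer loop
      vertex 0.0 8.3 0.0
      vertex 3.7 1.6 0.0
      vertex 8.8 8.8 9.4
    endloop
  endfacet
  facet normal -0.1194 -0.7559 0.6437
    outer loop
      vertex 3.7 1.6 0.0
      vertex 11.3 0.4 0.0
      vertex 8.8 8.8 9.4
    endloop
  endfacet
  facet normal 0.5156 -0.5662 0.6431
    outer loop
      vertex 11.3 0.4 0.0
      vertex 16.9 5.5 0.0
      vertex 8.8 8.8 9.4
    endloop
  endfacet
  facet normal 0.7639 0.0402 0.6441
    outer loop
      vertex 16.9 5.5 0.0
      vertex 16.5 13.1 0.0
      vertex 8.8 8.8 9.4
    endloop
  endfacet
endsolid part

The G0 Z moves step by Δz≈2.4 mm. The G1 loops shrink linearly with z, so the solid tapers from its base footprint up to z≈9.4. Closing with a flat bottom cap and the tapered top and triangulating gives 12 facets — a regular 7-sided pyramid, base circumscribed radius ≈ 8.8 mm, apex at z ≈ 9.4 mm.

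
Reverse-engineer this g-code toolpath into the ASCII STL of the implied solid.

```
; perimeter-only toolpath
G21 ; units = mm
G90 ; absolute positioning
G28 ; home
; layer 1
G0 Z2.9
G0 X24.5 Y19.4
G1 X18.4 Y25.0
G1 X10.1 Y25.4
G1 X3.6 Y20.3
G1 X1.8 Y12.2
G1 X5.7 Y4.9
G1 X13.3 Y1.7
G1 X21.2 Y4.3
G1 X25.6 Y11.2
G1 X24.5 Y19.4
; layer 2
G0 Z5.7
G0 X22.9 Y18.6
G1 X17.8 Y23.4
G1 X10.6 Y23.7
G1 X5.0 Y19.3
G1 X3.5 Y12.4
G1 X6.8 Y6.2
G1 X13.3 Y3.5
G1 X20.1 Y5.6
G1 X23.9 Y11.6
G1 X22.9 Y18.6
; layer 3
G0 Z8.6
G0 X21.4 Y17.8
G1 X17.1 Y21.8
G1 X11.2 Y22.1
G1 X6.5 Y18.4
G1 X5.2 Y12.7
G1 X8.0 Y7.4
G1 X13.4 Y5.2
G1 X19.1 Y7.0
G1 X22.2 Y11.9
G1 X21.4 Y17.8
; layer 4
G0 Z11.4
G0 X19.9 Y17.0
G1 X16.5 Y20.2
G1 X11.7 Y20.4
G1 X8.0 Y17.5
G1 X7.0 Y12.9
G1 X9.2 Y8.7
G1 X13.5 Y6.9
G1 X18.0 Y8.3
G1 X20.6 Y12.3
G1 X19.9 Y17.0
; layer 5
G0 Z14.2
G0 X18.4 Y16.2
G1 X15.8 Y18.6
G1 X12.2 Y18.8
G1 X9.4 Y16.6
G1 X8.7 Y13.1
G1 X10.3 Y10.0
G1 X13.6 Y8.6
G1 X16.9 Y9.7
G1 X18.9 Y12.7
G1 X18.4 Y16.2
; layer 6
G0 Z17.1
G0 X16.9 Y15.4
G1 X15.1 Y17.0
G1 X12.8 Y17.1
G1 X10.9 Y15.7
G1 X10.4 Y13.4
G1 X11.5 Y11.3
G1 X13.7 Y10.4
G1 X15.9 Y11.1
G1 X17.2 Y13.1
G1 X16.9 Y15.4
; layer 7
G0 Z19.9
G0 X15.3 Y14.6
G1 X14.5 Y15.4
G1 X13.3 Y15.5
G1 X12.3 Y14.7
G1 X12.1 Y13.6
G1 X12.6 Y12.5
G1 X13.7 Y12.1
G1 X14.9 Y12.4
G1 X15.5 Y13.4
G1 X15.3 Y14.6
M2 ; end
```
solid part
  facet normal 0.0000 0.0000 -1.0000
    outer loop
      vertex 9.6 27.0 0.0
      vertex 19.1 26.6 0.0
      vertex 26.0 20.2 0.0
    endloop
  endfacet
  facet normal 0.0000 0.0000 -1.0000
    outer loop
      vertex 2.1 21.2 0.0
      vertex 9.6 27.0 0.0
      vertex 26.0 20.2 0.0
    endloop
  endfacet
  facet normal 0.0000 0.0000 -1.0000
    outer loop
      vertex 0.1 12.0 0.0
      vertex 2.1 21.2 0.0
      vertex 26.0 20.2 0.0
    endloop
  endfacet
  facet normal 0.0000 0.0000 -1.0000
    outer loop
      vertex 4.5 3.6 0.0
      vertex 0.1 12.0 0.0
      vertex 26.0 20.2 0.0
    endloop
  endfacet
  facet normal 0.0000 0.0000 -1.0000
    outer loop
      vertex 13.2 0.0 0.0
      vertex 4.5 3.6 0.0
      vertex 26.0 20.2 0.0
    endloop
  endfacet
  facet normal 0.0000 0.0000 -1.0000
    outer loop
      vertex 22.2 2.9 0.0
      vertex 13.2 0.0 0.0
      vertex 26.0 20.2 0.0
    endloop
  endfacet
  facet normal 0.0000 0.0000 -1.0000
    outer loop
      vertex 27.3 10.8 0.0
      vertex 22.2 2.9 0.0
      vertex 26.0 20.2 0.0
    endloop
  endfacet
  facet normal 0.5909 0.6370 0.4950
    outer loop
      vertex 26.0 20.2 0.0
      vertex 19.1 26.6 0.0
      vertex 13.8 13.8 22.8
    endloop
  endfacet
  facet normal 0.0365 0.8678 0.4957
    outer loop
      vertex 19.1 26.6 0.0
      vertex 9.6 27.0 0.0
      vertex 13.8 13.8 22.8
    endloop
  endfacet
  facet normal -0.5313 0.6871 0.4956
    outer loop
      vertex 9.6 27.0 0.0
      vertex 2.1 21.2 0.0
      vertex 13.8 13.8 22.8
    endloop
  endfacet
  facet normal -0.8488 0.1845 0.4955
    outer loop
      vertex 2.1 21.2 0.0
      vertex 0.1 12.0 0.0
      vertex 13.8 13.8 22.8
    endloop
  endfacet
  facet normal -0.7700 -0.4033 0.4945
    outer loop
      vertex 0.1 12.0 0.0
      vertex 4.5 3.6 0.0
      vertex 13.8 13.8 22.8
    endloop
  endfacet
  facet normal -0.3323 -0.8030 0.4948
    outer loop
      vertex 4.5 3.6 0.0
      vertex 13.2 0.0 0.0
      vertex 13.8 13.8 22.8
    endloop
  endfacet
  facet normal 0.2667 -0.8276 0.4939
    outer loop
      vertex 13.2 0.0 0.0
      vertex 22.2 2.9 0.0
      vertex 13.8 13.8 22.8
    endloop
  endfacet
  facet normal 0.7303 -0.4714 0.4944
    outer loop
      vertex 22.2 2.9 0.0
      vertex 27.3 10.8 0.0
      vertex 13.8 13.8 22.8
    endloop
  endfacet
  facet normal 0.8611 0.1191 0.4942
    outer loop
      vertex 27.3 10.8 0.0
      vertex 26.0 20.2 0.0
      vertex 13.8 13.8 22.8
    endloop
  endfacet
endsolid part

The G0 Z moves step by Δz≈2.9 mm. The G1 loops shrink linearly with z, so the solid tapers from its base footprint up to z≈22.8. Closing with a flat bottom cap and the tapered top and triangulating gives 16 facets — a regular 9-sided pyramid, base circumscribed radius ≈ 13.8 mm, apex at z ≈ 22.8 mm.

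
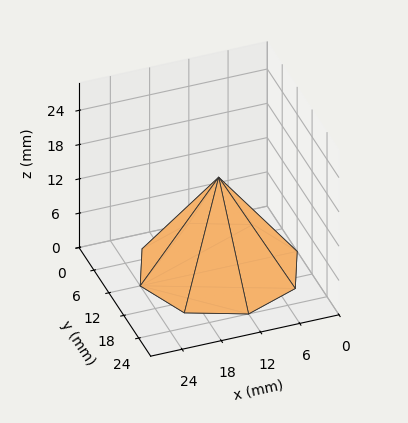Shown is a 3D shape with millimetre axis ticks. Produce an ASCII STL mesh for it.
Reading the render: the shape is a regular 8-sided pyramid, base circumscribed radius ≈ 12 mm, apex at z ≈ 16 mm (dimensions read to the nearest mm from the axis ticks). For the STL, each face is triangulated and given an outward normal.

solid part
  facet normal 0.0000 0.0000 -1.0000
    outer loop
      vertex 12.000 24.000 0.000
      vertex 20.485 20.485 0.000
      vertex 24.000 12.000 0.000
    endloop
  endfacet
  facet normal 0.0000 0.0000 -1.0000
    outer loop
      vertex 3.515 20.485 0.000
      vertex 12.000 24.000 0.000
      vertex 24.000 12.000 0.000
    endloop
  endfacet
  facet normal 0.0000 0.0000 -1.0000
    outer loop
      vertex 0.000 12.000 0.000
      vertex 3.515 20.485 0.000
      vertex 24.000 12.000 0.000
    endloop
  endfacet
  facet normal 0.0000 0.0000 -1.0000
    outer loop
      vertex 3.515 3.515 0.000
      vertex 0.000 12.000 0.000
      vertex 24.000 12.000 0.000
    endloop
  endfacet
  facet normal 0.0000 0.0000 -1.0000
    outer loop
      vertex 12.000 0.000 0.000
      vertex 3.515 3.515 0.000
      vertex 24.000 12.000 0.000
    endloop
  endfacet
  facet normal 0.0000 0.0000 -1.0000
    outer loop
      vertex 20.485 3.515 0.000
      vertex 12.000 0.000 0.000
      vertex 24.000 12.000 0.000
    endloop
  endfacet
  facet normal 0.7594 0.3146 0.5695
    outer loop
      vertex 24.000 12.000 0.000
      vertex 20.485 20.485 0.000
      vertex 12.000 12.000 16.000
    endloop
  endfacet
  facet normal 0.3146 0.7594 0.5695
    outer loop
      vertex 20.485 20.485 0.000
      vertex 12.000 24.000 0.000
      vertex 12.000 12.000 16.000
    endloop
  endfacet
  facet normal -0.3146 0.7594 0.5695
    outer loop
      vertex 12.000 24.000 0.000
      vertex 3.515 20.485 0.000
      vertex 12.000 12.000 16.000
    endloop
  endfacet
  facet normal -0.7594 0.3146 0.5695
    outer loop
      vertex 3.515 20.485 0.000
      vertex 0.000 12.000 0.000
      vertex 12.000 12.000 16.000
    endloop
  endfacet
  facet normal -0.7594 -0.3146 0.5695
    outer loop
      vertex 0.000 12.000 0.000
      vertex 3.515 3.515 0.000
      vertex 12.000 12.000 16.000
    endloop
  endfacet
  facet normal -0.3146 -0.7594 0.5695
    outer loop
      vertex 3.515 3.515 0.000
      vertex 12.000 0.000 0.000
      vertex 12.000 12.000 16.000
    endloop
  endfacet
  facet normal 0.3146 -0.7594 0.5695
    outer loop
      vertex 12.000 0.000 0.000
      vertex 20.485 3.515 0.000
      vertex 12.000 12.000 16.000
    endloop
  endfacet
  facet normal 0.7594 -0.3146 0.5695
    outer loop
      vertex 20.485 3.515 0.000
      vertex 24.000 12.000 0.000
      vertex 12.000 12.000 16.000
    endloop
  endfacet
endsolid part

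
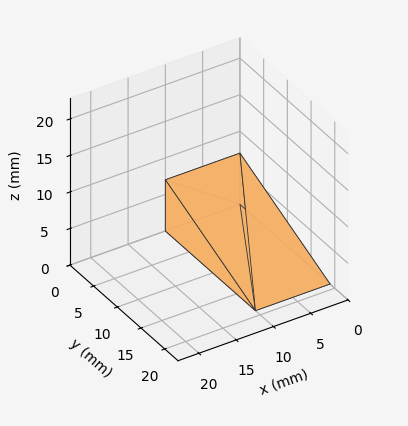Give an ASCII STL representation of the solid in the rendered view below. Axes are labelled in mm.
Reading the render: the shape is a wedge (ramp): 10 × 19 mm base, rising to 7 mm along the y=0 edge and sloping linearly to z=0 at y=19 (dimensions read to the nearest mm from the axis ticks). For the STL, each face is triangulated and given an outward normal.

solid part
  facet normal 0.0000 0.0000 -1.0000
    outer loop
      vertex 10.000 19.000 0.000
      vertex 10.000 0.000 0.000
      vertex 0.000 0.000 0.000
    endloop
  endfacet
  facet normal 0.0000 0.0000 -1.0000
    outer loop
      vertex 0.000 19.000 0.000
      vertex 10.000 19.000 0.000
      vertex 0.000 0.000 0.000
    endloop
  endfacet
  facet normal 0.0000 -1.0000 0.0000
    outer loop
      vertex 0.000 0.000 0.000
      vertex 10.000 0.000 0.000
      vertex 10.000 0.000 7.000
    endloop
  endfacet
  facet normal 0.0000 -1.0000 0.0000
    outer loop
      vertex 0.000 0.000 0.000
      vertex 10.000 0.000 7.000
      vertex 0.000 0.000 7.000
    endloop
  endfacet
  facet normal 0.0000 0.3457 0.9383
    outer loop
      vertex 0.000 0.000 7.000
      vertex 10.000 0.000 7.000
      vertex 10.000 19.000 0.000
    endloop
  endfacet
  facet normal 0.0000 0.3457 0.9383
    outer loop
      vertex 0.000 0.000 7.000
      vertex 10.000 19.000 0.000
      vertex 0.000 19.000 0.000
    endloop
  endfacet
  facet normal -1.0000 0.0000 0.0000
    outer loop
      vertex 0.000 0.000 7.000
      vertex 0.000 19.000 0.000
      vertex 0.000 0.000 0.000
    endloop
  endfacet
  facet normal 1.0000 0.0000 0.0000
    outer loop
      vertex 10.000 0.000 0.000
      vertex 10.000 19.000 0.000
      vertex 10.000 0.000 7.000
    endloop
  endfacet
endsolid part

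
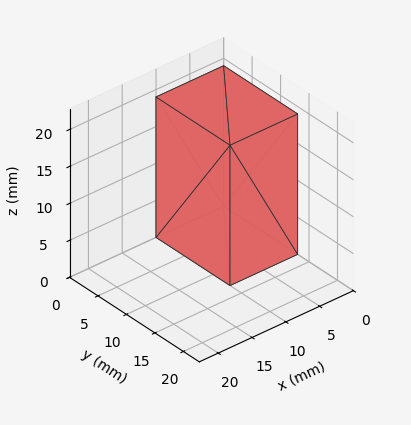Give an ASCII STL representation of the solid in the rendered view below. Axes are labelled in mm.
Reading the render: the shape is a rectangular box, roughly 10 × 13 mm footprint and 19 mm tall (dimensions read to the nearest mm from the axis ticks). For the STL, each face is triangulated and given an outward normal.

solid part
  facet normal 0.0000 0.0000 -1.0000
    outer loop
      vertex 10.000 13.000 0.000
      vertex 10.000 0.000 0.000
      vertex 0.000 0.000 0.000
    endloop
  endfacet
  facet normal 0.0000 0.0000 -1.0000
    outer loop
      vertex 0.000 13.000 0.000
      vertex 10.000 13.000 0.000
      vertex 0.000 0.000 0.000
    endloop
  endfacet
  facet normal 0.0000 0.0000 1.0000
    outer loop
      vertex 0.000 0.000 19.000
      vertex 10.000 0.000 19.000
      vertex 10.000 13.000 19.000
    endloop
  endfacet
  facet normal 0.0000 0.0000 1.0000
    outer loop
      vertex 0.000 0.000 19.000
      vertex 10.000 13.000 19.000
      vertex 0.000 13.000 19.000
    endloop
  endfacet
  facet normal 0.0000 -1.0000 0.0000
    outer loop
      vertex 0.000 0.000 0.000
      vertex 10.000 0.000 0.000
      vertex 10.000 0.000 19.000
    endloop
  endfacet
  facet normal 0.0000 -1.0000 0.0000
    outer loop
      vertex 0.000 0.000 0.000
      vertex 10.000 0.000 19.000
      vertex 0.000 0.000 19.000
    endloop
  endfacet
  facet normal 0.0000 1.0000 0.0000
    outer loop
      vertex 10.000 13.000 19.000
      vertex 10.000 13.000 0.000
      vertex 0.000 13.000 0.000
    endloop
  endfacet
  facet normal 0.0000 1.0000 0.0000
    outer loop
      vertex 0.000 13.000 19.000
      vertex 10.000 13.000 19.000
      vertex 0.000 13.000 0.000
    endloop
  endfacet
  facet normal -1.0000 0.0000 0.0000
    outer loop
      vertex 0.000 13.000 19.000
      vertex 0.000 13.000 0.000
      vertex 0.000 0.000 0.000
    endloop
  endfacet
  facet normal -1.0000 0.0000 0.0000
    outer loop
      vertex 0.000 0.000 19.000
      vertex 0.000 13.000 19.000
      vertex 0.000 0.000 0.000
    endloop
  endfacet
  facet normal 1.0000 0.0000 0.0000
    outer loop
      vertex 10.000 0.000 0.000
      vertex 10.000 13.000 0.000
      vertex 10.000 13.000 19.000
    endloop
  endfacet
  facet normal 1.0000 0.0000 0.0000
    outer loop
      vertex 10.000 0.000 0.000
      vertex 10.000 13.000 19.000
      vertex 10.000 0.000 19.000
    endloop
  endfacet
endsolid part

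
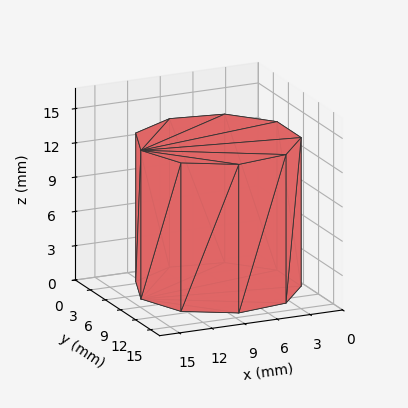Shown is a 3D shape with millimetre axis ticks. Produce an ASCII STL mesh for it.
Reading the render: the shape is a regular 9-sided prism (a cylinder approximated with 9 flat sides), circumscribed radius ≈ 7 mm, height ≈ 13 mm (dimensions read to the nearest mm from the axis ticks). For the STL, each face is triangulated and given an outward normal.

solid part
  facet normal 0.0000 0.0000 -1.0000
    outer loop
      vertex 8.2 13.9 0.0
      vertex 12.4 11.5 0.0
      vertex 14.0 7.0 0.0
    endloop
  endfacet
  facet normal 0.0000 0.0000 -1.0000
    outer loop
      vertex 3.5 13.1 0.0
      vertex 8.2 13.9 0.0
      vertex 14.0 7.0 0.0
    endloop
  endfacet
  facet normal 0.0000 0.0000 -1.0000
    outer loop
      vertex 0.4 9.4 0.0
      vertex 3.5 13.1 0.0
      vertex 14.0 7.0 0.0
    endloop
  endfacet
  facet normal 0.0000 0.0000 -1.0000
    outer loop
      vertex 0.4 4.6 0.0
      vertex 0.4 9.4 0.0
      vertex 14.0 7.0 0.0
    endloop
  endfacet
  facet normal 0.0000 0.0000 -1.0000
    outer loop
      vertex 3.5 0.9 0.0
      vertex 0.4 4.6 0.0
      vertex 14.0 7.0 0.0
    endloop
  endfacet
  facet normal 0.0000 0.0000 -1.0000
    outer loop
      vertex 8.2 0.1 0.0
      vertex 3.5 0.9 0.0
      vertex 14.0 7.0 0.0
    endloop
  endfacet
  facet normal 0.0000 0.0000 -1.0000
    outer loop
      vertex 12.4 2.5 0.0
      vertex 8.2 0.1 0.0
      vertex 14.0 7.0 0.0
    endloop
  endfacet
  facet normal 0.0000 0.0000 1.0000
    outer loop
      vertex 14.0 7.0 13.0
      vertex 12.4 11.5 13.0
      vertex 8.2 13.9 13.0
    endloop
  endfacet
  facet normal 0.0000 0.0000 1.0000
    outer loop
      vertex 14.0 7.0 13.0
      vertex 8.2 13.9 13.0
      vertex 3.5 13.1 13.0
    endloop
  endfacet
  facet normal 0.0000 0.0000 1.0000
    outer loop
      vertex 14.0 7.0 13.0
      vertex 3.5 13.1 13.0
      vertex 0.4 9.4 13.0
    endloop
  endfacet
  facet normal 0.0000 0.0000 1.0000
    outer loop
      vertex 14.0 7.0 13.0
      vertex 0.4 9.4 13.0
      vertex 0.4 4.6 13.0
    endloop
  endfacet
  facet normal 0.0000 0.0000 1.0000
    outer loop
      vertex 14.0 7.0 13.0
      vertex 0.4 4.6 13.0
      vertex 3.5 0.9 13.0
    endloop
  endfacet
  facet normal 0.0000 0.0000 1.0000
    outer loop
      vertex 14.0 7.0 13.0
      vertex 3.5 0.9 13.0
      vertex 8.2 0.1 13.0
    endloop
  endfacet
  facet normal 0.0000 0.0000 1.0000
    outer loop
      vertex 14.0 7.0 13.0
      vertex 8.2 0.1 13.0
      vertex 12.4 2.5 13.0
    endloop
  endfacet
  facet normal 0.9422 0.3350 0.0000
    outer loop
      vertex 14.0 7.0 0.0
      vertex 12.4 11.5 0.0
      vertex 12.4 11.5 13.0
    endloop
  endfacet
  facet normal 0.9422 0.3350 0.0000
    outer loop
      vertex 14.0 7.0 0.0
      vertex 12.4 11.5 13.0
      vertex 14.0 7.0 13.0
    endloop
  endfacet
  facet normal 0.4961 0.8682 0.0000
    outer loop
      vertex 12.4 11.5 0.0
      vertex 8.2 13.9 0.0
      vertex 8.2 13.9 13.0
    endloop
  endfacet
  facet normal 0.4961 0.8682 0.0000
    outer loop
      vertex 12.4 11.5 0.0
      vertex 8.2 13.9 13.0
      vertex 12.4 11.5 13.0
    endloop
  endfacet
  facet normal -0.1678 0.9858 0.0000
    outer loop
      vertex 8.2 13.9 0.0
      vertex 3.5 13.1 0.0
      vertex 3.5 13.1 13.0
    endloop
  endfacet
  facet normal -0.1678 0.9858 0.0000
    outer loop
      vertex 8.2 13.9 0.0
      vertex 3.5 13.1 13.0
      vertex 8.2 13.9 13.0
    endloop
  endfacet
  facet normal -0.7665 0.6422 0.0000
    outer loop
      vertex 3.5 13.1 0.0
      vertex 0.4 9.4 0.0
      vertex 0.4 9.4 13.0
    endloop
  endfacet
  facet normal -0.7665 0.6422 0.0000
    outer loop
      vertex 3.5 13.1 0.0
      vertex 0.4 9.4 13.0
      vertex 3.5 13.1 13.0
    endloop
  endfacet
  facet normal -1.0000 0.0000 0.0000
    outer loop
      vertex 0.4 9.4 0.0
      vertex 0.4 4.6 0.0
      vertex 0.4 4.6 13.0
    endloop
  endfacet
  facet normal -1.0000 0.0000 0.0000
    outer loop
      vertex 0.4 9.4 0.0
      vertex 0.4 4.6 13.0
      vertex 0.4 9.4 13.0
    endloop
  endfacet
  facet normal -0.7665 -0.6422 0.0000
    outer loop
      vertex 0.4 4.6 0.0
      vertex 3.5 0.9 0.0
      vertex 3.5 0.9 13.0
    endloop
  endfacet
  facet normal -0.7665 -0.6422 0.0000
    outer loop
      vertex 0.4 4.6 0.0
      vertex 3.5 0.9 13.0
      vertex 0.4 4.6 13.0
    endloop
  endfacet
  facet normal -0.1678 -0.9858 0.0000
    outer loop
      vertex 3.5 0.9 0.0
      vertex 8.2 0.1 0.0
      vertex 8.2 0.1 13.0
    endloop
  endfacet
  facet normal -0.1678 -0.9858 0.0000
    outer loop
      vertex 3.5 0.9 0.0
      vertex 8.2 0.1 13.0
      vertex 3.5 0.9 13.0
    endloop
  endfacet
  facet normal 0.4961 -0.8682 0.0000
    outer loop
      vertex 8.2 0.1 0.0
      vertex 12.4 2.5 0.0
      vertex 12.4 2.5 13.0
    endloop
  endfacet
  facet normal 0.4961 -0.8682 0.0000
    outer loop
      vertex 8.2 0.1 0.0
      vertex 12.4 2.5 13.0
      vertex 8.2 0.1 13.0
    endloop
  endfacet
  facet normal 0.9422 -0.3350 0.0000
    outer loop
      vertex 12.4 2.5 0.0
      vertex 14.0 7.0 0.0
      vertex 14.0 7.0 13.0
    endloop
  endfacet
  facet normal 0.9422 -0.3350 0.0000
    outer loop
      vertex 12.4 2.5 0.0
      vertex 14.0 7.0 13.0
      vertex 12.4 2.5 13.0
    endloop
  endfacet
endsolid part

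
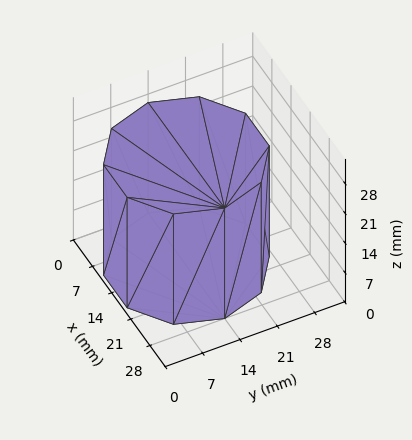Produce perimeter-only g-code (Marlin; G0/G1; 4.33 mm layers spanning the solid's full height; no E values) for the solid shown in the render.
Reading the render: the shape is a regular 10-sided prism (a cylinder approximated with 10 flat sides), circumscribed radius ≈ 14 mm, height ≈ 26 mm (dimensions read to the nearest mm from the axis ticks). For the g-code, the solid's height is divided into equal slices at the stated Δz and each level perimeter traced with G1 moves after a G0 lift.

; perimeter-only toolpath
G21 ; units = mm
G90 ; absolute positioning
G28 ; home
; layer 1
G0 Z4.33
G0 X28.00 Y14.00
G1 X25.33 Y22.23
G1 X18.33 Y27.31
G1 X9.67 Y27.31
G1 X2.67 Y22.23
G1 X0.00 Y14.00
G1 X2.67 Y5.77
G1 X9.67 Y0.69
G1 X18.33 Y0.69
G1 X25.33 Y5.77
G1 X28.00 Y14.00
; layer 2
G0 Z8.67
G0 X28.00 Y14.00
G1 X25.33 Y22.23
G1 X18.33 Y27.31
G1 X9.67 Y27.31
G1 X2.67 Y22.23
G1 X0.00 Y14.00
G1 X2.67 Y5.77
G1 X9.67 Y0.69
G1 X18.33 Y0.69
G1 X25.33 Y5.77
G1 X28.00 Y14.00
; layer 3
G0 Z13.00
G0 X28.00 Y14.00
G1 X25.33 Y22.23
G1 X18.33 Y27.31
G1 X9.67 Y27.31
G1 X2.67 Y22.23
G1 X0.00 Y14.00
G1 X2.67 Y5.77
G1 X9.67 Y0.69
G1 X18.33 Y0.69
G1 X25.33 Y5.77
G1 X28.00 Y14.00
; layer 4
G0 Z17.33
G0 X28.00 Y14.00
G1 X25.33 Y22.23
G1 X18.33 Y27.31
G1 X9.67 Y27.31
G1 X2.67 Y22.23
G1 X0.00 Y14.00
G1 X2.67 Y5.77
G1 X9.67 Y0.69
G1 X18.33 Y0.69
G1 X25.33 Y5.77
G1 X28.00 Y14.00
; layer 5
G0 Z21.67
G0 X28.00 Y14.00
G1 X25.33 Y22.23
G1 X18.33 Y27.31
G1 X9.67 Y27.31
G1 X2.67 Y22.23
G1 X0.00 Y14.00
G1 X2.67 Y5.77
G1 X9.67 Y0.69
G1 X18.33 Y0.69
G1 X25.33 Y5.77
G1 X28.00 Y14.00
; layer 6
G0 Z26.00
G0 X28.00 Y14.00
G1 X25.33 Y22.23
G1 X18.33 Y27.31
G1 X9.67 Y27.31
G1 X2.67 Y22.23
G1 X0.00 Y14.00
G1 X2.67 Y5.77
G1 X9.67 Y0.69
G1 X18.33 Y0.69
G1 X25.33 Y5.77
G1 X28.00 Y14.00
M2 ; end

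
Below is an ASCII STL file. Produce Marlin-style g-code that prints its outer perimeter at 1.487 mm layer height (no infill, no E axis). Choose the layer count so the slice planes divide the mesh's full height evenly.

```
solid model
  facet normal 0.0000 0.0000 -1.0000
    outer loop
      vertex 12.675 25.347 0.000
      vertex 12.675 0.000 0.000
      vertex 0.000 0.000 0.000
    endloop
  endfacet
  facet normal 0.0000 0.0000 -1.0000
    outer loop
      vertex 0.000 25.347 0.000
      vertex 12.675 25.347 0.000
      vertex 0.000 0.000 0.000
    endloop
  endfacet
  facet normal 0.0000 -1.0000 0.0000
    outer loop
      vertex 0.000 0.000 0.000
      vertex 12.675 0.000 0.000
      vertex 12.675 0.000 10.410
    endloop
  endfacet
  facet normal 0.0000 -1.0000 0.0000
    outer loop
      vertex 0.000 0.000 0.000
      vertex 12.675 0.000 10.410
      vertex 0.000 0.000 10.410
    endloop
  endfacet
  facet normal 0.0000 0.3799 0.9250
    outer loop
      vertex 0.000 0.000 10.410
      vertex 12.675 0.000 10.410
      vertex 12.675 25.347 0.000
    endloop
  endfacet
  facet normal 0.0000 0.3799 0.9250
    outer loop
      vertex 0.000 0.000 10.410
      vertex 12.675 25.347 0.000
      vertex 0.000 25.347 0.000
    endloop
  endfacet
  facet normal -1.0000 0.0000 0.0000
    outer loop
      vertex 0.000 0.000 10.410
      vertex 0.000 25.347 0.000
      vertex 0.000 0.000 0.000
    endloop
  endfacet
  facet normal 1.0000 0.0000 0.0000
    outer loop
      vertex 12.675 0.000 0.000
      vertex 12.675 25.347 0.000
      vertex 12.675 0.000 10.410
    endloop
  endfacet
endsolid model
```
; perimeter-only toolpath
G21 ; units = mm
G90 ; absolute positioning
G28 ; home
; layer 1
G0 Z1.487
G0 X0.000 Y0.000
G1 X12.675 Y0.000
G1 X12.675 Y21.726
G1 X0.000 Y21.726
G1 X0.000 Y0.000
; layer 2
G0 Z2.974
G0 X0.000 Y0.000
G1 X12.675 Y0.000
G1 X12.675 Y18.105
G1 X0.000 Y18.105
G1 X0.000 Y0.000
; layer 3
G0 Z4.461
G0 X0.000 Y0.000
G1 X12.675 Y0.000
G1 X12.675 Y14.484
G1 X0.000 Y14.484
G1 X0.000 Y0.000
; layer 4
G0 Z5.949
G0 X0.000 Y0.000
G1 X12.675 Y0.000
G1 X12.675 Y10.863
G1 X0.000 Y10.863
G1 X0.000 Y0.000
; layer 5
G0 Z7.436
G0 X0.000 Y0.000
G1 X12.675 Y0.000
G1 X12.675 Y7.242
G1 X0.000 Y7.242
G1 X0.000 Y0.000
; layer 6
G0 Z8.923
G0 X0.000 Y0.000
G1 X12.675 Y0.000
G1 X12.675 Y3.621
G1 X0.000 Y3.621
G1 X0.000 Y0.000
M2 ; end

The solid is a wedge (ramp): 12.7 × 25.3 mm base, rising to 10.4 mm along the y=0 edge and sloping linearly to z=0 at y=25.3. Slicing at Δz = 1.487 mm — 7 equal slices spanning the solid's height, so layer i sits at z = i·h/7 — gives 6 non-empty perimeters. Each is a 4-segment closed polygon; G0 lifts to the layer z and rapids to the start vertex, then G1 traces the edges. The cross-section shrinks linearly with z (the slice at the apex is degenerate and omitted).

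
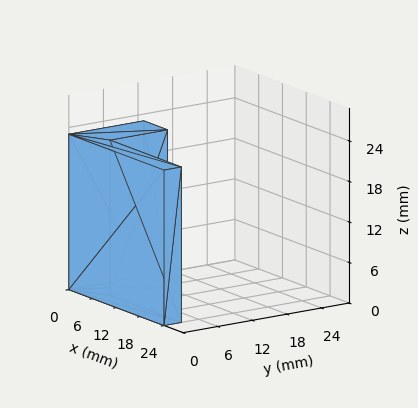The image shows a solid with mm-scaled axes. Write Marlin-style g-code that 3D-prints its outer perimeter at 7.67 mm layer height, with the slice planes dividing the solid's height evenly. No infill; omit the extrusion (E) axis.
Reading the render: the shape is an L-shaped prism: outer 24 × 13 mm, arm thicknesses ≈ 3 mm (horizontal) and 6 mm (vertical), extruded 23 mm in z (dimensions read to the nearest mm from the axis ticks). For the g-code, the solid's height is divided into equal slices at the stated Δz and each level perimeter traced with G1 moves after a G0 lift.

; perimeter-only toolpath
G21 ; units = mm
G90 ; absolute positioning
G28 ; home
; layer 1
G0 Z7.67
G0 X0.00 Y0.00
G1 X24.00 Y0.00
G1 X24.00 Y3.00
G1 X6.00 Y3.00
G1 X6.00 Y13.00
G1 X0.00 Y13.00
G1 X0.00 Y0.00
; layer 2
G0 Z15.33
G0 X0.00 Y0.00
G1 X24.00 Y0.00
G1 X24.00 Y3.00
G1 X6.00 Y3.00
G1 X6.00 Y13.00
G1 X0.00 Y13.00
G1 X0.00 Y0.00
; layer 3
G0 Z23.00
G0 X0.00 Y0.00
G1 X24.00 Y0.00
G1 X24.00 Y3.00
G1 X6.00 Y3.00
G1 X6.00 Y13.00
G1 X0.00 Y13.00
G1 X0.00 Y0.00
M2 ; end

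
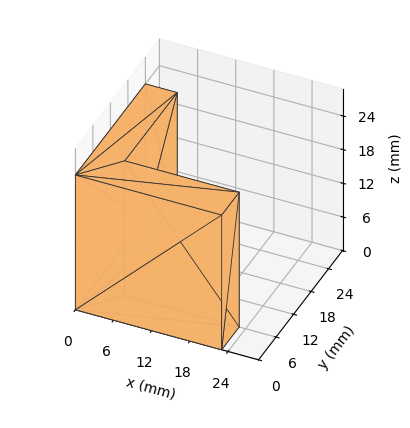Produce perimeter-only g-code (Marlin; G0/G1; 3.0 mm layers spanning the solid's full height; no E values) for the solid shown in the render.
Reading the render: the shape is an L-shaped prism: outer 23 × 24 mm, arm thicknesses ≈ 6 mm (horizontal) and 5 mm (vertical), extruded 24 mm in z (dimensions read to the nearest mm from the axis ticks). For the g-code, the solid's height is divided into equal slices at the stated Δz and each level perimeter traced with G1 moves after a G0 lift.

; perimeter-only toolpath
G21 ; units = mm
G90 ; absolute positioning
G28 ; home
; layer 1
G0 Z3.0
G0 X0.0 Y0.0
G1 X23.0 Y0.0
G1 X23.0 Y6.0
G1 X5.0 Y6.0
G1 X5.0 Y24.0
G1 X0.0 Y24.0
G1 X0.0 Y0.0
; layer 2
G0 Z6.0
G0 X0.0 Y0.0
G1 X23.0 Y0.0
G1 X23.0 Y6.0
G1 X5.0 Y6.0
G1 X5.0 Y24.0
G1 X0.0 Y24.0
G1 X0.0 Y0.0
; layer 3
G0 Z9.0
G0 X0.0 Y0.0
G1 X23.0 Y0.0
G1 X23.0 Y6.0
G1 X5.0 Y6.0
G1 X5.0 Y24.0
G1 X0.0 Y24.0
G1 X0.0 Y0.0
; layer 4
G0 Z12.0
G0 X0.0 Y0.0
G1 X23.0 Y0.0
G1 X23.0 Y6.0
G1 X5.0 Y6.0
G1 X5.0 Y24.0
G1 X0.0 Y24.0
G1 X0.0 Y0.0
; layer 5
G0 Z15.0
G0 X0.0 Y0.0
G1 X23.0 Y0.0
G1 X23.0 Y6.0
G1 X5.0 Y6.0
G1 X5.0 Y24.0
G1 X0.0 Y24.0
G1 X0.0 Y0.0
; layer 6
G0 Z18.0
G0 X0.0 Y0.0
G1 X23.0 Y0.0
G1 X23.0 Y6.0
G1 X5.0 Y6.0
G1 X5.0 Y24.0
G1 X0.0 Y24.0
G1 X0.0 Y0.0
; layer 7
G0 Z21.0
G0 X0.0 Y0.0
G1 X23.0 Y0.0
G1 X23.0 Y6.0
G1 X5.0 Y6.0
G1 X5.0 Y24.0
G1 X0.0 Y24.0
G1 X0.0 Y0.0
; layer 8
G0 Z24.0
G0 X0.0 Y0.0
G1 X23.0 Y0.0
G1 X23.0 Y6.0
G1 X5.0 Y6.0
G1 X5.0 Y24.0
G1 X0.0 Y24.0
G1 X0.0 Y0.0
M2 ; end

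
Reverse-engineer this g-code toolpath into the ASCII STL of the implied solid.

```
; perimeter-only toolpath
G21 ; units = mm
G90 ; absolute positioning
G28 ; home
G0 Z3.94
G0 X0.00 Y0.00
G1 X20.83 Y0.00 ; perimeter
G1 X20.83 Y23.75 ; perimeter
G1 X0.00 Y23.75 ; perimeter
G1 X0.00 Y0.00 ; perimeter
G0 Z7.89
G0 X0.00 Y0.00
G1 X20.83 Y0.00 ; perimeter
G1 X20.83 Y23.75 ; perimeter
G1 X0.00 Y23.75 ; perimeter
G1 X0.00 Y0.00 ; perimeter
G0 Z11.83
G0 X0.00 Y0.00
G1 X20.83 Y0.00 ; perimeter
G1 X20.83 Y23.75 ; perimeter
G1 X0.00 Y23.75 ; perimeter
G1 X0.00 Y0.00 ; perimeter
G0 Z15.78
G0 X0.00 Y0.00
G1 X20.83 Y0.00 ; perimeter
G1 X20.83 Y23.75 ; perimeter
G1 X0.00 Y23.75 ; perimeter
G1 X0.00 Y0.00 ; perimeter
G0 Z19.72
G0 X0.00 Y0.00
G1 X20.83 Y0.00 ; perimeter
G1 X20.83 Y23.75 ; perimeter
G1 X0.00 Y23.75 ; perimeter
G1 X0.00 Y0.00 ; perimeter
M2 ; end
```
solid part
  facet normal 0.0000 0.0000 -1.0000
    outer loop
      vertex 20.83 23.75 0.00
      vertex 20.83 0.00 0.00
      vertex 0.00 0.00 0.00
    endloop
  endfacet
  facet normal 0.0000 0.0000 -1.0000
    outer loop
      vertex 0.00 23.75 0.00
      vertex 20.83 23.75 0.00
      vertex 0.00 0.00 0.00
    endloop
  endfacet
  facet normal 0.0000 0.0000 1.0000
    outer loop
      vertex 0.00 0.00 19.72
      vertex 20.83 0.00 19.72
      vertex 20.83 23.75 19.72
    endloop
  endfacet
  facet normal 0.0000 0.0000 1.0000
    outer loop
      vertex 0.00 0.00 19.72
      vertex 20.83 23.75 19.72
      vertex 0.00 23.75 19.72
    endloop
  endfacet
  facet normal 0.0000 -1.0000 0.0000
    outer loop
      vertex 0.00 0.00 0.00
      vertex 20.83 0.00 0.00
      vertex 20.83 0.00 19.72
    endloop
  endfacet
  facet normal 0.0000 -1.0000 0.0000
    outer loop
      vertex 0.00 0.00 0.00
      vertex 20.83 0.00 19.72
      vertex 0.00 0.00 19.72
    endloop
  endfacet
  facet normal 0.0000 1.0000 0.0000
    outer loop
      vertex 20.83 23.75 19.72
      vertex 20.83 23.75 0.00
      vertex 0.00 23.75 0.00
    endloop
  endfacet
  facet normal 0.0000 1.0000 0.0000
    outer loop
      vertex 0.00 23.75 19.72
      vertex 20.83 23.75 19.72
      vertex 0.00 23.75 0.00
    endloop
  endfacet
  facet normal -1.0000 0.0000 0.0000
    outer loop
      vertex 0.00 23.75 19.72
      vertex 0.00 23.75 0.00
      vertex 0.00 0.00 0.00
    endloop
  endfacet
  facet normal -1.0000 0.0000 0.0000
    outer loop
      vertex 0.00 0.00 19.72
      vertex 0.00 23.75 19.72
      vertex 0.00 0.00 0.00
    endloop
  endfacet
  facet normal 1.0000 0.0000 0.0000
    outer loop
      vertex 20.83 0.00 0.00
      vertex 20.83 23.75 0.00
      vertex 20.83 23.75 19.72
    endloop
  endfacet
  facet normal 1.0000 0.0000 0.0000
    outer loop
      vertex 20.83 0.00 0.00
      vertex 20.83 23.75 19.72
      vertex 20.83 0.00 19.72
    endloop
  endfacet
endsolid part

The G0 Z moves step by Δz≈3.94 mm. Every layer's G1 loop is the same polygon, so the solid is a straight extrusion of it from z=0 to z≈19.7. Closing with flat bottom and top caps and triangulating gives 12 facets — a rectangular box, roughly 20.8 × 23.8 mm footprint and 19.7 mm tall.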